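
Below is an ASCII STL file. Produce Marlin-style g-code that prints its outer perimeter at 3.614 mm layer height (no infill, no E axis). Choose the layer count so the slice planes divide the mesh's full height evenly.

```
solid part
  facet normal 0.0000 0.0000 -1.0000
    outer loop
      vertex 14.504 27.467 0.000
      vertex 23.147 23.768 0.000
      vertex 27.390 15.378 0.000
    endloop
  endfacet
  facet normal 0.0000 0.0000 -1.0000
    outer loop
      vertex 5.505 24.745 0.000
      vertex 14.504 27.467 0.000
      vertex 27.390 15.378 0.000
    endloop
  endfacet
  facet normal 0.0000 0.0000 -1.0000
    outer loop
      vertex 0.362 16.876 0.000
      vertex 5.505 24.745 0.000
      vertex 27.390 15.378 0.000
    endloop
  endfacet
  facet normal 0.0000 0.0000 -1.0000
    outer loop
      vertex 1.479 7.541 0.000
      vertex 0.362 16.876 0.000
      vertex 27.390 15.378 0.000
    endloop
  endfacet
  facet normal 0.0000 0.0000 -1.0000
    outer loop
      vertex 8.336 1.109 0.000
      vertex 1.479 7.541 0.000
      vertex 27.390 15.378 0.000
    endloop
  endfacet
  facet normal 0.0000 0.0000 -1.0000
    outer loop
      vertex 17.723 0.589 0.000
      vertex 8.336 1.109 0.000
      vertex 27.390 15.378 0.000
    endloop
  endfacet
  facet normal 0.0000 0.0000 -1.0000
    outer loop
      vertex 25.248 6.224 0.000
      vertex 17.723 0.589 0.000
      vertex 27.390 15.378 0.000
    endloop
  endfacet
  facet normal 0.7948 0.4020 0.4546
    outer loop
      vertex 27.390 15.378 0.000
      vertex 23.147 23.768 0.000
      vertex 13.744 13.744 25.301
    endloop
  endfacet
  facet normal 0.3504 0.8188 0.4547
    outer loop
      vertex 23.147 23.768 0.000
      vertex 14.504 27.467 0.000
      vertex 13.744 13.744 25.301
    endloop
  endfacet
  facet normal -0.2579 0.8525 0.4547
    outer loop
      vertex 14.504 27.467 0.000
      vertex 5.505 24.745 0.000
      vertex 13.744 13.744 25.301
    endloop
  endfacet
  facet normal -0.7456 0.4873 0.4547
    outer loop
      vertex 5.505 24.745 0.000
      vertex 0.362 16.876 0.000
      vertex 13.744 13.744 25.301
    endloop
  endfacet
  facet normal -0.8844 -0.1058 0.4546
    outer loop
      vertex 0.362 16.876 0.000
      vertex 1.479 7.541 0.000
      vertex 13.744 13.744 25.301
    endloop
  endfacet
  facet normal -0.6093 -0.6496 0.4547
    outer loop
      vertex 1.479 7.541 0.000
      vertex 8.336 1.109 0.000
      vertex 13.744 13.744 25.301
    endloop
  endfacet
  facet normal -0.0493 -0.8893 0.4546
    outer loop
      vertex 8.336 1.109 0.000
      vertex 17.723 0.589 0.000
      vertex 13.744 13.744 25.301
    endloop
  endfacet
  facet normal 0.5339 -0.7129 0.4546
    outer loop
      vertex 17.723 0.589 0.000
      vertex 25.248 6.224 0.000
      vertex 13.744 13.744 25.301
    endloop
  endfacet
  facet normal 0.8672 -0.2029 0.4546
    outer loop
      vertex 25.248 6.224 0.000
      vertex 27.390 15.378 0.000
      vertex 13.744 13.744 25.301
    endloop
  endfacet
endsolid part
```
; perimeter-only toolpath
G21 ; units = mm
G90 ; absolute positioning
G28 ; home
; layer 1
G0 Z3.614
G0 X25.441 Y15.145
G1 X21.804 Y22.336
G1 X14.395 Y25.507
G1 X6.682 Y23.173
G1 X2.274 Y16.429
G1 X3.231 Y8.427
G1 X9.109 Y2.914
G1 X17.155 Y2.468
G1 X23.605 Y7.298
G1 X25.441 Y15.145
; layer 2
G0 Z7.229
G0 X23.491 Y14.911
G1 X20.460 Y20.904
G1 X14.287 Y23.546
G1 X7.859 Y21.602
G1 X4.185 Y15.981
G1 X4.983 Y9.313
G1 X9.881 Y4.719
G1 X16.586 Y4.348
G1 X21.961 Y8.373
G1 X23.491 Y14.911
; layer 3
G0 Z10.843
G0 X21.542 Y14.678
G1 X19.117 Y19.472
G1 X14.178 Y21.586
G1 X9.036 Y20.030
G1 X6.097 Y15.534
G1 X6.735 Y10.199
G1 X10.654 Y6.524
G1 X16.018 Y6.227
G1 X20.318 Y9.447
G1 X21.542 Y14.678
; layer 4
G0 Z14.458
G0 X19.592 Y14.444
G1 X17.774 Y18.040
G1 X14.070 Y19.625
G1 X10.213 Y18.459
G1 X8.009 Y15.086
G1 X8.488 Y11.086
G1 X11.426 Y8.329
G1 X15.449 Y8.106
G1 X18.674 Y10.521
G1 X19.592 Y14.444
; layer 5
G0 Z18.072
G0 X17.643 Y14.211
G1 X16.431 Y16.608
G1 X13.961 Y17.665
G1 X11.390 Y16.887
G1 X9.921 Y14.639
G1 X10.240 Y11.972
G1 X12.199 Y10.134
G1 X14.881 Y9.985
G1 X17.031 Y11.595
G1 X17.643 Y14.211
; layer 6
G0 Z21.687
G0 X15.693 Y13.977
G1 X15.087 Y15.176
G1 X13.853 Y15.704
G1 X12.567 Y15.316
G1 X11.832 Y14.191
G1 X11.992 Y12.858
G1 X12.971 Y11.939
G1 X14.312 Y11.865
G1 X15.387 Y12.670
G1 X15.693 Y13.977
M2 ; end

The solid is a regular 9-sided pyramid, base circumscribed radius ≈ 13.7 mm, apex at z ≈ 25.3 mm. Slicing at Δz = 3.614 mm — 7 equal slices spanning the solid's height, so layer i sits at z = i·h/7 — gives 6 non-empty perimeters. Each is a 9-segment closed polygon; G0 lifts to the layer z and rapids to the start vertex, then G1 traces the edges. The cross-section shrinks linearly with z (the slice at the apex is degenerate and omitted).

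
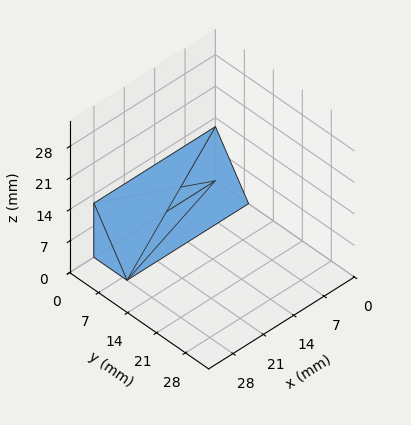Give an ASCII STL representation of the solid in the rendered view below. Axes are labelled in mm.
Reading the render: the shape is a wedge (ramp): 28 × 8 mm base, rising to 12 mm along the y=0 edge and sloping linearly to z=0 at y=8 (dimensions read to the nearest mm from the axis ticks). For the STL, each face is triangulated and given an outward normal.

solid part
  facet normal 0.0000 0.0000 -1.0000
    outer loop
      vertex 28.00 8.00 0.00
      vertex 28.00 0.00 0.00
      vertex 0.00 0.00 0.00
    endloop
  endfacet
  facet normal 0.0000 0.0000 -1.0000
    outer loop
      vertex 0.00 8.00 0.00
      vertex 28.00 8.00 0.00
      vertex 0.00 0.00 0.00
    endloop
  endfacet
  facet normal 0.0000 -1.0000 0.0000
    outer loop
      vertex 0.00 0.00 0.00
      vertex 28.00 0.00 0.00
      vertex 28.00 0.00 12.00
    endloop
  endfacet
  facet normal 0.0000 -1.0000 0.0000
    outer loop
      vertex 0.00 0.00 0.00
      vertex 28.00 0.00 12.00
      vertex 0.00 0.00 12.00
    endloop
  endfacet
  facet normal 0.0000 0.8321 0.5547
    outer loop
      vertex 0.00 0.00 12.00
      vertex 28.00 0.00 12.00
      vertex 28.00 8.00 0.00
    endloop
  endfacet
  facet normal 0.0000 0.8321 0.5547
    outer loop
      vertex 0.00 0.00 12.00
      vertex 28.00 8.00 0.00
      vertex 0.00 8.00 0.00
    endloop
  endfacet
  facet normal -1.0000 0.0000 0.0000
    outer loop
      vertex 0.00 0.00 12.00
      vertex 0.00 8.00 0.00
      vertex 0.00 0.00 0.00
    endloop
  endfacet
  facet normal 1.0000 0.0000 0.0000
    outer loop
      vertex 28.00 0.00 0.00
      vertex 28.00 8.00 0.00
      vertex 28.00 0.00 12.00
    endloop
  endfacet
endsolid part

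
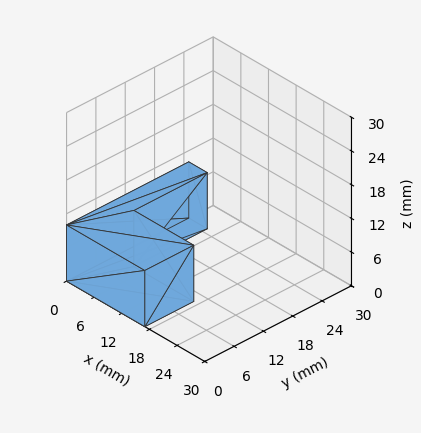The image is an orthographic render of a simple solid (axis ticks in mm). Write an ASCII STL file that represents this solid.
Reading the render: the shape is an L-shaped prism: outer 17 × 25 mm, arm thicknesses ≈ 10 mm (horizontal) and 4 mm (vertical), extruded 10 mm in z (dimensions read to the nearest mm from the axis ticks). For the STL, each face is triangulated and given an outward normal.

solid part
  facet normal 0.0000 0.0000 -1.0000
    outer loop
      vertex 17.00 10.00 0.00
      vertex 17.00 0.00 0.00
      vertex 0.00 0.00 0.00
    endloop
  endfacet
  facet normal 0.0000 0.0000 -1.0000
    outer loop
      vertex 4.00 10.00 0.00
      vertex 17.00 10.00 0.00
      vertex 0.00 0.00 0.00
    endloop
  endfacet
  facet normal 0.0000 0.0000 -1.0000
    outer loop
      vertex 4.00 25.00 0.00
      vertex 4.00 10.00 0.00
      vertex 0.00 0.00 0.00
    endloop
  endfacet
  facet normal 0.0000 0.0000 -1.0000
    outer loop
      vertex 0.00 25.00 0.00
      vertex 4.00 25.00 0.00
      vertex 0.00 0.00 0.00
    endloop
  endfacet
  facet normal 0.0000 0.0000 1.0000
    outer loop
      vertex 0.00 0.00 10.00
      vertex 17.00 0.00 10.00
      vertex 17.00 10.00 10.00
    endloop
  endfacet
  facet normal 0.0000 0.0000 1.0000
    outer loop
      vertex 0.00 0.00 10.00
      vertex 17.00 10.00 10.00
      vertex 4.00 10.00 10.00
    endloop
  endfacet
  facet normal 0.0000 0.0000 1.0000
    outer loop
      vertex 0.00 0.00 10.00
      vertex 4.00 10.00 10.00
      vertex 4.00 25.00 10.00
    endloop
  endfacet
  facet normal 0.0000 0.0000 1.0000
    outer loop
      vertex 0.00 0.00 10.00
      vertex 4.00 25.00 10.00
      vertex 0.00 25.00 10.00
    endloop
  endfacet
  facet normal 0.0000 -1.0000 0.0000
    outer loop
      vertex 0.00 0.00 0.00
      vertex 17.00 0.00 0.00
      vertex 17.00 0.00 10.00
    endloop
  endfacet
  facet normal 0.0000 -1.0000 0.0000
    outer loop
      vertex 0.00 0.00 0.00
      vertex 17.00 0.00 10.00
      vertex 0.00 0.00 10.00
    endloop
  endfacet
  facet normal 1.0000 0.0000 0.0000
    outer loop
      vertex 17.00 0.00 0.00
      vertex 17.00 10.00 0.00
      vertex 17.00 10.00 10.00
    endloop
  endfacet
  facet normal 1.0000 0.0000 0.0000
    outer loop
      vertex 17.00 0.00 0.00
      vertex 17.00 10.00 10.00
      vertex 17.00 0.00 10.00
    endloop
  endfacet
  facet normal 0.0000 1.0000 0.0000
    outer loop
      vertex 17.00 10.00 0.00
      vertex 4.00 10.00 0.00
      vertex 4.00 10.00 10.00
    endloop
  endfacet
  facet normal 0.0000 1.0000 0.0000
    outer loop
      vertex 17.00 10.00 0.00
      vertex 4.00 10.00 10.00
      vertex 17.00 10.00 10.00
    endloop
  endfacet
  facet normal 1.0000 0.0000 0.0000
    outer loop
      vertex 4.00 10.00 0.00
      vertex 4.00 25.00 0.00
      vertex 4.00 25.00 10.00
    endloop
  endfacet
  facet normal 1.0000 0.0000 0.0000
    outer loop
      vertex 4.00 10.00 0.00
      vertex 4.00 25.00 10.00
      vertex 4.00 10.00 10.00
    endloop
  endfacet
  facet normal 0.0000 1.0000 0.0000
    outer loop
      vertex 4.00 25.00 0.00
      vertex 0.00 25.00 0.00
      vertex 0.00 25.00 10.00
    endloop
  endfacet
  facet normal 0.0000 1.0000 0.0000
    outer loop
      vertex 4.00 25.00 0.00
      vertex 0.00 25.00 10.00
      vertex 4.00 25.00 10.00
    endloop
  endfacet
  facet normal -1.0000 0.0000 0.0000
    outer loop
      vertex 0.00 25.00 0.00
      vertex 0.00 0.00 0.00
      vertex 0.00 0.00 10.00
    endloop
  endfacet
  facet normal -1.0000 0.0000 0.0000
    outer loop
      vertex 0.00 25.00 0.00
      vertex 0.00 0.00 10.00
      vertex 0.00 25.00 10.00
    endloop
  endfacet
endsolid part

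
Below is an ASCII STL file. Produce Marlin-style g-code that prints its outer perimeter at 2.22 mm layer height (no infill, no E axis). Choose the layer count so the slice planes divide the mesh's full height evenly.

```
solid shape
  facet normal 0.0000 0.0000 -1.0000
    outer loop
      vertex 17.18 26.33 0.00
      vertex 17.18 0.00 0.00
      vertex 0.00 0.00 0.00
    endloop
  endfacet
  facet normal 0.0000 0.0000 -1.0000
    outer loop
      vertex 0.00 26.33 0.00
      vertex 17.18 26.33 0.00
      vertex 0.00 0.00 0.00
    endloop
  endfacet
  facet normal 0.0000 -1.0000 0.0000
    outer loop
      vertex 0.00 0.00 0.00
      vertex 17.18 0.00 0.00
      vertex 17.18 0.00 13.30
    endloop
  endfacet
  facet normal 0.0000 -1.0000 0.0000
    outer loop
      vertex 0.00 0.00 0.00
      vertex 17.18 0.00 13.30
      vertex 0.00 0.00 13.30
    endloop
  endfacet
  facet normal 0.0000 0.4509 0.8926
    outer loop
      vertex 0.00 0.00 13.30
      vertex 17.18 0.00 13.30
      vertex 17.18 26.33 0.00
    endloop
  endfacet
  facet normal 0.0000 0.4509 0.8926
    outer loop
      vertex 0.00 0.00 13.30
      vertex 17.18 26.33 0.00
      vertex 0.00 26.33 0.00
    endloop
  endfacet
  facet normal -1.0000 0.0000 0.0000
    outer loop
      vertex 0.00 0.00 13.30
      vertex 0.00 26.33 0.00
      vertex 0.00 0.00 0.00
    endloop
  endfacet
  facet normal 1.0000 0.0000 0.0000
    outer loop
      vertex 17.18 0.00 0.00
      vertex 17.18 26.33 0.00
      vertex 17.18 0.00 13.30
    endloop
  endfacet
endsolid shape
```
; perimeter-only toolpath
G21 ; units = mm
G90 ; absolute positioning
G28 ; home
; layer 1
G0 Z2.22
G0 X0.00 Y0.00
G1 X17.18 Y0.00
G1 X17.18 Y21.94
G1 X0.00 Y21.94
G1 X0.00 Y0.00
; layer 2
G0 Z4.43
G0 X0.00 Y0.00
G1 X17.18 Y0.00
G1 X17.18 Y17.55
G1 X0.00 Y17.55
G1 X0.00 Y0.00
; layer 3
G0 Z6.65
G0 X0.00 Y0.00
G1 X17.18 Y0.00
G1 X17.18 Y13.16
G1 X0.00 Y13.16
G1 X0.00 Y0.00
; layer 4
G0 Z8.87
G0 X0.00 Y0.00
G1 X17.18 Y0.00
G1 X17.18 Y8.78
G1 X0.00 Y8.78
G1 X0.00 Y0.00
; layer 5
G0 Z11.08
G0 X0.00 Y0.00
G1 X17.18 Y0.00
G1 X17.18 Y4.39
G1 X0.00 Y4.39
G1 X0.00 Y0.00
M2 ; end

The solid is a wedge (ramp): 17.2 × 26.3 mm base, rising to 13.3 mm along the y=0 edge and sloping linearly to z=0 at y=26.3. Slicing at Δz = 2.22 mm — 6 equal slices spanning the solid's height, so layer i sits at z = i·h/6 — gives 5 non-empty perimeters. Each is a 4-segment closed polygon; G0 lifts to the layer z and rapids to the start vertex, then G1 traces the edges. The cross-section shrinks linearly with z (the slice at the apex is degenerate and omitted).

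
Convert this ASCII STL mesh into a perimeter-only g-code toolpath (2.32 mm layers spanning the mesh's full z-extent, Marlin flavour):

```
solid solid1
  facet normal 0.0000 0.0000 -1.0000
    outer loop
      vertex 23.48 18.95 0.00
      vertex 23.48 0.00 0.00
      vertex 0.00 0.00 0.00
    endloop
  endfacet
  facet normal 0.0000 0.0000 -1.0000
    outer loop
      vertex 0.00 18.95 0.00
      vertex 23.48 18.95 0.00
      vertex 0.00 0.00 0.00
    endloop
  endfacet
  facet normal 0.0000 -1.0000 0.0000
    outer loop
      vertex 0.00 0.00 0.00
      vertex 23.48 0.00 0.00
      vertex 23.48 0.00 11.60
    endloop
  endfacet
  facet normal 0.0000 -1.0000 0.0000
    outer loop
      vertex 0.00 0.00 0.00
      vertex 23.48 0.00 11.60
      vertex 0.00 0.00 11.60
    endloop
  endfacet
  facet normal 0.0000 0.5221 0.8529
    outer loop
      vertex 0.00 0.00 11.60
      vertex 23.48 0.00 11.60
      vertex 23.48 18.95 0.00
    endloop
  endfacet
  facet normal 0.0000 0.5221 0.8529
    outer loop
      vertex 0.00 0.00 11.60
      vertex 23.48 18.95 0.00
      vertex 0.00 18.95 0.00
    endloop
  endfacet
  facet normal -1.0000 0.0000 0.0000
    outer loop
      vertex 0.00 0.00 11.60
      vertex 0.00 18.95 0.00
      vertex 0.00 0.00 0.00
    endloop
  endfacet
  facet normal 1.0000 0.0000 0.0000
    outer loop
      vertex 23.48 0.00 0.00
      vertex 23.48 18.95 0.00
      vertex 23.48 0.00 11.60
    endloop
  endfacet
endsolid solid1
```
; perimeter-only toolpath
G21 ; units = mm
G90 ; absolute positioning
G28 ; home
; layer 1
G0 Z2.32
G0 X0.00 Y0.00
G1 X23.48 Y0.00
G1 X23.48 Y15.16
G1 X0.00 Y15.16
G1 X0.00 Y0.00
; layer 2
G0 Z4.64
G0 X0.00 Y0.00
G1 X23.48 Y0.00
G1 X23.48 Y11.37
G1 X0.00 Y11.37
G1 X0.00 Y0.00
; layer 3
G0 Z6.96
G0 X0.00 Y0.00
G1 X23.48 Y0.00
G1 X23.48 Y7.58
G1 X0.00 Y7.58
G1 X0.00 Y0.00
; layer 4
G0 Z9.28
G0 X0.00 Y0.00
G1 X23.48 Y0.00
G1 X23.48 Y3.79
G1 X0.00 Y3.79
G1 X0.00 Y0.00
M2 ; end

The solid is a wedge (ramp): 23.5 × 18.9 mm base, rising to 11.6 mm along the y=0 edge and sloping linearly to z=0 at y=18.9. Slicing at Δz = 2.32 mm — 5 equal slices spanning the solid's height, so layer i sits at z = i·h/5 — gives 4 non-empty perimeters. Each is a 4-segment closed polygon; G0 lifts to the layer z and rapids to the start vertex, then G1 traces the edges. The cross-section shrinks linearly with z (the slice at the apex is degenerate and omitted).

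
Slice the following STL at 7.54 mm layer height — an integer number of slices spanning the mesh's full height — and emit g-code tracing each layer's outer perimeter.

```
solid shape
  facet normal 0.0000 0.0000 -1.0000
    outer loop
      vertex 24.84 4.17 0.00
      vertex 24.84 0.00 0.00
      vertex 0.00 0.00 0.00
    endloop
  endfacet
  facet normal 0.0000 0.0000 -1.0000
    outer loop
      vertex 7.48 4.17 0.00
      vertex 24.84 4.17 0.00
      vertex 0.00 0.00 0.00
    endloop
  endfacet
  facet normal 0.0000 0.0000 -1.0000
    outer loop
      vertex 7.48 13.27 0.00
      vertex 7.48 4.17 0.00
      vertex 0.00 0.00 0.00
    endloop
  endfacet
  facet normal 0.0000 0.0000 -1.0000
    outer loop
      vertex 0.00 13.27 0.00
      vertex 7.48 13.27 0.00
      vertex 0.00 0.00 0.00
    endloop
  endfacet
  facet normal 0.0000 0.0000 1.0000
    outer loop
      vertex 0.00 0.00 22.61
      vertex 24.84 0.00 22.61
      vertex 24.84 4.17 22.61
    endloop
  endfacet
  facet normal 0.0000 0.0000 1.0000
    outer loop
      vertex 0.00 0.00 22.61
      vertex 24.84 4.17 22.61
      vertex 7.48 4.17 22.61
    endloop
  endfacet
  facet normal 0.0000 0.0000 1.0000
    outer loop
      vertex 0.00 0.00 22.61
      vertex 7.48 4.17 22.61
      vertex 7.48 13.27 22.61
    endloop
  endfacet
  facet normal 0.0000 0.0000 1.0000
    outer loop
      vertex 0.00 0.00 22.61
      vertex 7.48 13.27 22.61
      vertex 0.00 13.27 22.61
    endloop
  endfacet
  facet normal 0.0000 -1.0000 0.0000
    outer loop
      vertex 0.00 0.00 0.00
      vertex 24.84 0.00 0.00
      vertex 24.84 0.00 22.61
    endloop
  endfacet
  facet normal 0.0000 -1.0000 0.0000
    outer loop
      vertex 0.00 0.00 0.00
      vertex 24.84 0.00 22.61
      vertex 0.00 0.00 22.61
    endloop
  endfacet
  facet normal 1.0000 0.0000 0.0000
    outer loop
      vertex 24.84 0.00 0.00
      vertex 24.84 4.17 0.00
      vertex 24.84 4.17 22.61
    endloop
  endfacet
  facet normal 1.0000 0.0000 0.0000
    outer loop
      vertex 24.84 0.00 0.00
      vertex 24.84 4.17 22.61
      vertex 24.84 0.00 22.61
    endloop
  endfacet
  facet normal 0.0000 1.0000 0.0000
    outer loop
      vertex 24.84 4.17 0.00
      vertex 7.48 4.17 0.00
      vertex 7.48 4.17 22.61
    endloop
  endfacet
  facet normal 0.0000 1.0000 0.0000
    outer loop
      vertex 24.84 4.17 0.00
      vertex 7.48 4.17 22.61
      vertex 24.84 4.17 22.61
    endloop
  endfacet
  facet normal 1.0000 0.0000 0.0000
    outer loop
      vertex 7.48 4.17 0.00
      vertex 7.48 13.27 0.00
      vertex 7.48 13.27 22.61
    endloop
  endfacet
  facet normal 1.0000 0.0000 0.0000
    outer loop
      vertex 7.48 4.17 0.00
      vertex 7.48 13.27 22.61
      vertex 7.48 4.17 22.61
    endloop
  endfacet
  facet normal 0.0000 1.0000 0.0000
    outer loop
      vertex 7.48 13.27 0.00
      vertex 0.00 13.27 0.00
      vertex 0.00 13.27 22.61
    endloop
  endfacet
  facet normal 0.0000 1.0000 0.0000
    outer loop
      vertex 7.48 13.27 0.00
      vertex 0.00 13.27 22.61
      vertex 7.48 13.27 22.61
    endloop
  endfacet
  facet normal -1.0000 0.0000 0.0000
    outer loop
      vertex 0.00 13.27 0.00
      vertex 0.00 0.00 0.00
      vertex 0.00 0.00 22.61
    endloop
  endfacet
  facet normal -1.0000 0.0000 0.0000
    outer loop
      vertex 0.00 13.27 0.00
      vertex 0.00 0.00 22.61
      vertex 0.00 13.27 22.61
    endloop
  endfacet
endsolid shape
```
; perimeter-only toolpath
G21 ; units = mm
G90 ; absolute positioning
G28 ; home
; layer 1
G0 Z7.54
G0 X0.00 Y0.00
G1 X24.84 Y0.00
G1 X24.84 Y4.17
G1 X7.48 Y4.17
G1 X7.48 Y13.27
G1 X0.00 Y13.27
G1 X0.00 Y0.00
; layer 2
G0 Z15.07
G0 X0.00 Y0.00
G1 X24.84 Y0.00
G1 X24.84 Y4.17
G1 X7.48 Y4.17
G1 X7.48 Y13.27
G1 X0.00 Y13.27
G1 X0.00 Y0.00
; layer 3
G0 Z22.61
G0 X0.00 Y0.00
G1 X24.84 Y0.00
G1 X24.84 Y4.17
G1 X7.48 Y4.17
G1 X7.48 Y13.27
G1 X0.00 Y13.27
G1 X0.00 Y0.00
M2 ; end

The solid is an L-shaped prism: outer 24.8 × 13.3 mm, arm thicknesses ≈ 4.17 mm (horizontal) and 7.48 mm (vertical), extruded 22.6 mm in z. Slicing at Δz = 7.54 mm — 3 equal slices spanning the solid's height, so layer i sits at z = i·h/3 — gives 3 non-empty perimeters. Each is a 6-segment closed polygon; G0 lifts to the layer z and rapids to the start vertex, then G1 traces the edges.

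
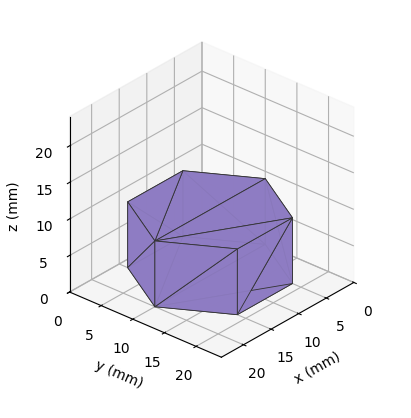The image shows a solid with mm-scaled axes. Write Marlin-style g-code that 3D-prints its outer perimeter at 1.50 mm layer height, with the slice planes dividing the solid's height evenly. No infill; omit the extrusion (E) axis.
Reading the render: the shape is a regular 6-sided prism (a cylinder approximated with 6 flat sides), circumscribed radius ≈ 10 mm, height ≈ 9 mm (dimensions read to the nearest mm from the axis ticks). For the g-code, the solid's height is divided into equal slices at the stated Δz and each level perimeter traced with G1 moves after a G0 lift.

; perimeter-only toolpath
G21 ; units = mm
G90 ; absolute positioning
G28 ; home
; layer 1
G0 Z1.50
G0 X20.00 Y10.00
G1 X15.00 Y18.66
G1 X5.00 Y18.66
G1 X0.00 Y10.00
G1 X5.00 Y1.34
G1 X15.00 Y1.34
G1 X20.00 Y10.00
; layer 2
G0 Z3.00
G0 X20.00 Y10.00
G1 X15.00 Y18.66
G1 X5.00 Y18.66
G1 X0.00 Y10.00
G1 X5.00 Y1.34
G1 X15.00 Y1.34
G1 X20.00 Y10.00
; layer 3
G0 Z4.50
G0 X20.00 Y10.00
G1 X15.00 Y18.66
G1 X5.00 Y18.66
G1 X0.00 Y10.00
G1 X5.00 Y1.34
G1 X15.00 Y1.34
G1 X20.00 Y10.00
; layer 4
G0 Z6.00
G0 X20.00 Y10.00
G1 X15.00 Y18.66
G1 X5.00 Y18.66
G1 X0.00 Y10.00
G1 X5.00 Y1.34
G1 X15.00 Y1.34
G1 X20.00 Y10.00
; layer 5
G0 Z7.50
G0 X20.00 Y10.00
G1 X15.00 Y18.66
G1 X5.00 Y18.66
G1 X0.00 Y10.00
G1 X5.00 Y1.34
G1 X15.00 Y1.34
G1 X20.00 Y10.00
; layer 6
G0 Z9.00
G0 X20.00 Y10.00
G1 X15.00 Y18.66
G1 X5.00 Y18.66
G1 X0.00 Y10.00
G1 X5.00 Y1.34
G1 X15.00 Y1.34
G1 X20.00 Y10.00
M2 ; end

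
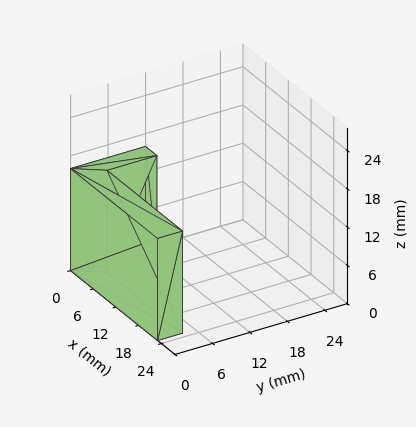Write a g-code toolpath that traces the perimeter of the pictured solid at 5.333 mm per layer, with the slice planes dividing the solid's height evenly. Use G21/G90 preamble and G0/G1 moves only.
Reading the render: the shape is an L-shaped prism: outer 23 × 12 mm, arm thicknesses ≈ 4 mm (horizontal) and 3 mm (vertical), extruded 16 mm in z (dimensions read to the nearest mm from the axis ticks). For the g-code, the solid's height is divided into equal slices at the stated Δz and each level perimeter traced with G1 moves after a G0 lift.

; perimeter-only toolpath
G21 ; units = mm
G90 ; absolute positioning
G28 ; home
; layer 1
G0 Z5.333
G0 X0.000 Y0.000
G1 X23.000 Y0.000
G1 X23.000 Y4.000
G1 X3.000 Y4.000
G1 X3.000 Y12.000
G1 X0.000 Y12.000
G1 X0.000 Y0.000
; layer 2
G0 Z10.667
G0 X0.000 Y0.000
G1 X23.000 Y0.000
G1 X23.000 Y4.000
G1 X3.000 Y4.000
G1 X3.000 Y12.000
G1 X0.000 Y12.000
G1 X0.000 Y0.000
; layer 3
G0 Z16.000
G0 X0.000 Y0.000
G1 X23.000 Y0.000
G1 X23.000 Y4.000
G1 X3.000 Y4.000
G1 X3.000 Y12.000
G1 X0.000 Y12.000
G1 X0.000 Y0.000
M2 ; end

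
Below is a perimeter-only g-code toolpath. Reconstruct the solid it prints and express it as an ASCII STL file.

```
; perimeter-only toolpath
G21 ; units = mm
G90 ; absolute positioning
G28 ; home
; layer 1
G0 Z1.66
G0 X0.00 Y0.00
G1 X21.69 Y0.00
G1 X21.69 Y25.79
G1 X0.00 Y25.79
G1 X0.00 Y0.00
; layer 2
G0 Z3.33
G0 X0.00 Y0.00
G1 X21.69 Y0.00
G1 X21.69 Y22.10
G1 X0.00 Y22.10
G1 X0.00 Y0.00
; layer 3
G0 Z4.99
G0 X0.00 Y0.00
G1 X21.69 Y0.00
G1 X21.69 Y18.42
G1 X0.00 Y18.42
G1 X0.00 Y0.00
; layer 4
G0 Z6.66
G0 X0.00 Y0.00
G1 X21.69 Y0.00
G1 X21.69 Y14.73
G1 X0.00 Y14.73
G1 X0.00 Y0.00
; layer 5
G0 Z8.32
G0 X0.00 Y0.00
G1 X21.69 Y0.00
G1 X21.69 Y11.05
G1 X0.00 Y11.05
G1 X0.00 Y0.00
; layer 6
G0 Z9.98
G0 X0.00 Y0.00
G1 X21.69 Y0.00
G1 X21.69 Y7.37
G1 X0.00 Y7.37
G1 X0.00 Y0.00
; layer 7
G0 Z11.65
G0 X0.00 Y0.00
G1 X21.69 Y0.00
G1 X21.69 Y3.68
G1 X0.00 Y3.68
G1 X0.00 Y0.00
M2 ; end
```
solid part
  facet normal 0.0000 0.0000 -1.0000
    outer loop
      vertex 21.69 29.47 0.00
      vertex 21.69 0.00 0.00
      vertex 0.00 0.00 0.00
    endloop
  endfacet
  facet normal 0.0000 0.0000 -1.0000
    outer loop
      vertex 0.00 29.47 0.00
      vertex 21.69 29.47 0.00
      vertex 0.00 0.00 0.00
    endloop
  endfacet
  facet normal 0.0000 -1.0000 0.0000
    outer loop
      vertex 0.00 0.00 0.00
      vertex 21.69 0.00 0.00
      vertex 21.69 0.00 13.31
    endloop
  endfacet
  facet normal 0.0000 -1.0000 0.0000
    outer loop
      vertex 0.00 0.00 0.00
      vertex 21.69 0.00 13.31
      vertex 0.00 0.00 13.31
    endloop
  endfacet
  facet normal 0.0000 0.4116 0.9114
    outer loop
      vertex 0.00 0.00 13.31
      vertex 21.69 0.00 13.31
      vertex 21.69 29.47 0.00
    endloop
  endfacet
  facet normal 0.0000 0.4116 0.9114
    outer loop
      vertex 0.00 0.00 13.31
      vertex 21.69 29.47 0.00
      vertex 0.00 29.47 0.00
    endloop
  endfacet
  facet normal -1.0000 0.0000 0.0000
    outer loop
      vertex 0.00 0.00 13.31
      vertex 0.00 29.47 0.00
      vertex 0.00 0.00 0.00
    endloop
  endfacet
  facet normal 1.0000 0.0000 0.0000
    outer loop
      vertex 21.69 0.00 0.00
      vertex 21.69 29.47 0.00
      vertex 21.69 0.00 13.31
    endloop
  endfacet
endsolid part

The G0 Z moves step by Δz≈1.66 mm. The G1 loops shrink linearly with z, so the solid tapers from its base footprint up to z≈13.3. Closing with a flat bottom cap and the tapered top and triangulating gives 8 facets — a wedge (ramp): 21.7 × 29.5 mm base, rising to 13.3 mm along the y=0 edge and sloping linearly to z=0 at y=29.5.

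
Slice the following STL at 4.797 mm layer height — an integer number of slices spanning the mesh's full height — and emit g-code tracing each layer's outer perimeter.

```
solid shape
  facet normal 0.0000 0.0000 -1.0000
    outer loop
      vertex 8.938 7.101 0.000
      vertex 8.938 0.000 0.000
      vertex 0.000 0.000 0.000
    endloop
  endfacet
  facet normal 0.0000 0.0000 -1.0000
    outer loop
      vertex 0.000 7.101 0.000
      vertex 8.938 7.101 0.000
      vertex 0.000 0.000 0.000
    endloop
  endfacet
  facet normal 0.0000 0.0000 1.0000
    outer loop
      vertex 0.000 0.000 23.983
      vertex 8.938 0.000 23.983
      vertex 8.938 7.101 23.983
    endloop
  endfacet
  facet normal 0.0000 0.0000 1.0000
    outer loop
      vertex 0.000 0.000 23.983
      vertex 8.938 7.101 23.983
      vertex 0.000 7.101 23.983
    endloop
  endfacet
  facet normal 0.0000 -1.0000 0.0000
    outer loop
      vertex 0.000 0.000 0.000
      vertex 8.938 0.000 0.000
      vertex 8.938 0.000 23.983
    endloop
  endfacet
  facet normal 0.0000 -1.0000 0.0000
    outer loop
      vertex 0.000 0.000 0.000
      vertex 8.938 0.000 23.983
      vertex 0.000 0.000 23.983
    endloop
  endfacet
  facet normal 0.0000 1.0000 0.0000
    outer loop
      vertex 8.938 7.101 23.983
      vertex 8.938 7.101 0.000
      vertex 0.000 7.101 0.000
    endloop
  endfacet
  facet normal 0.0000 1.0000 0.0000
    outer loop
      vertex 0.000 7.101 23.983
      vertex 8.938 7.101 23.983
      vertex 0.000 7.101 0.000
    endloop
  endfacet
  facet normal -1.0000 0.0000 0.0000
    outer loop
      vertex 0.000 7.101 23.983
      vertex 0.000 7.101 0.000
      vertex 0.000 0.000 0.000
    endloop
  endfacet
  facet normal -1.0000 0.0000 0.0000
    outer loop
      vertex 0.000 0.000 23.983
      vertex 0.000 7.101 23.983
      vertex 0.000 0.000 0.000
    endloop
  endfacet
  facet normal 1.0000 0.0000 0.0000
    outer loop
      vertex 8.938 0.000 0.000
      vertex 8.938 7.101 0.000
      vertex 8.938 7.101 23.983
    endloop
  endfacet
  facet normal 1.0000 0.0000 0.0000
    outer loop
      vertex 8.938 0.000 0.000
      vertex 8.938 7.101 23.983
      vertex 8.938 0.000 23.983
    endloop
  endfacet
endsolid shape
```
; perimeter-only toolpath
G21 ; units = mm
G90 ; absolute positioning
G28 ; home
; layer 1
G0 Z4.797
G0 X0.000 Y0.000
G1 X8.938 Y0.000
G1 X8.938 Y7.101
G1 X0.000 Y7.101
G1 X0.000 Y0.000
; layer 2
G0 Z9.593
G0 X0.000 Y0.000
G1 X8.938 Y0.000
G1 X8.938 Y7.101
G1 X0.000 Y7.101
G1 X0.000 Y0.000
; layer 3
G0 Z14.390
G0 X0.000 Y0.000
G1 X8.938 Y0.000
G1 X8.938 Y7.101
G1 X0.000 Y7.101
G1 X0.000 Y0.000
; layer 4
G0 Z19.186
G0 X0.000 Y0.000
G1 X8.938 Y0.000
G1 X8.938 Y7.101
G1 X0.000 Y7.101
G1 X0.000 Y0.000
; layer 5
G0 Z23.983
G0 X0.000 Y0.000
G1 X8.938 Y0.000
G1 X8.938 Y7.101
G1 X0.000 Y7.101
G1 X0.000 Y0.000
M2 ; end

The solid is a rectangular box, roughly 8.94 × 7.1 mm footprint and 24 mm tall. Slicing at Δz = 4.797 mm — 5 equal slices spanning the solid's height, so layer i sits at z = i·h/5 — gives 5 non-empty perimeters. Each is a 4-segment closed polygon; G0 lifts to the layer z and rapids to the start vertex, then G1 traces the edges.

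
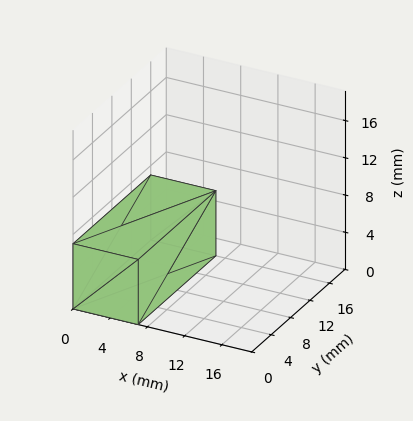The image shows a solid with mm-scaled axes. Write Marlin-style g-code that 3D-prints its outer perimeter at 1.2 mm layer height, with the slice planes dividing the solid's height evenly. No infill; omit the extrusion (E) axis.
Reading the render: the shape is a rectangular box, roughly 7 × 16 mm footprint and 7 mm tall (dimensions read to the nearest mm from the axis ticks). For the g-code, the solid's height is divided into equal slices at the stated Δz and each level perimeter traced with G1 moves after a G0 lift.

; perimeter-only toolpath
G21 ; units = mm
G90 ; absolute positioning
G28 ; home
; layer 1
G0 Z1.2
G0 X0.0 Y0.0
G1 X7.0 Y0.0
G1 X7.0 Y16.0
G1 X0.0 Y16.0
G1 X0.0 Y0.0
; layer 2
G0 Z2.3
G0 X0.0 Y0.0
G1 X7.0 Y0.0
G1 X7.0 Y16.0
G1 X0.0 Y16.0
G1 X0.0 Y0.0
; layer 3
G0 Z3.5
G0 X0.0 Y0.0
G1 X7.0 Y0.0
G1 X7.0 Y16.0
G1 X0.0 Y16.0
G1 X0.0 Y0.0
; layer 4
G0 Z4.7
G0 X0.0 Y0.0
G1 X7.0 Y0.0
G1 X7.0 Y16.0
G1 X0.0 Y16.0
G1 X0.0 Y0.0
; layer 5
G0 Z5.8
G0 X0.0 Y0.0
G1 X7.0 Y0.0
G1 X7.0 Y16.0
G1 X0.0 Y16.0
G1 X0.0 Y0.0
; layer 6
G0 Z7.0
G0 X0.0 Y0.0
G1 X7.0 Y0.0
G1 X7.0 Y16.0
G1 X0.0 Y16.0
G1 X0.0 Y0.0
M2 ; end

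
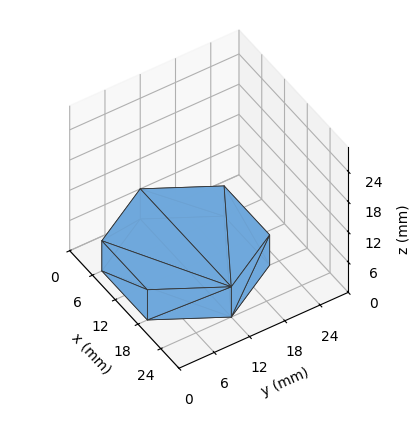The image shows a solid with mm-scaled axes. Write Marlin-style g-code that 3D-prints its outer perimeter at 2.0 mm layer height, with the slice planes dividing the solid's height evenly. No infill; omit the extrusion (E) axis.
Reading the render: the shape is a regular 6-sided prism (a cylinder approximated with 6 flat sides), circumscribed radius ≈ 12 mm, height ≈ 6 mm (dimensions read to the nearest mm from the axis ticks). For the g-code, the solid's height is divided into equal slices at the stated Δz and each level perimeter traced with G1 moves after a G0 lift.

; perimeter-only toolpath
G21 ; units = mm
G90 ; absolute positioning
G28 ; home
; layer 1
G0 Z2.0
G0 X24.0 Y12.0
G1 X18.0 Y22.4
G1 X6.0 Y22.4
G1 X0.0 Y12.0
G1 X6.0 Y1.6
G1 X18.0 Y1.6
G1 X24.0 Y12.0
; layer 2
G0 Z4.0
G0 X24.0 Y12.0
G1 X18.0 Y22.4
G1 X6.0 Y22.4
G1 X0.0 Y12.0
G1 X6.0 Y1.6
G1 X18.0 Y1.6
G1 X24.0 Y12.0
; layer 3
G0 Z6.0
G0 X24.0 Y12.0
G1 X18.0 Y22.4
G1 X6.0 Y22.4
G1 X0.0 Y12.0
G1 X6.0 Y1.6
G1 X18.0 Y1.6
G1 X24.0 Y12.0
M2 ; end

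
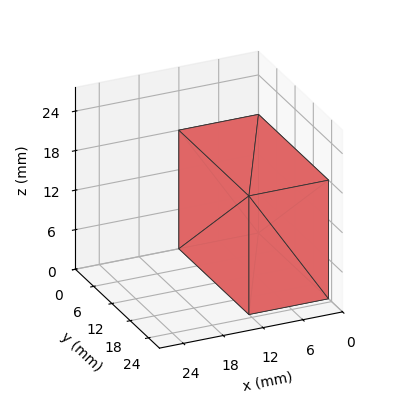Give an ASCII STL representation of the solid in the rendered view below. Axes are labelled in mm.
Reading the render: the shape is a rectangular box, roughly 12 × 23 mm footprint and 18 mm tall (dimensions read to the nearest mm from the axis ticks). For the STL, each face is triangulated and given an outward normal.

solid part
  facet normal 0.0000 0.0000 -1.0000
    outer loop
      vertex 12.000 23.000 0.000
      vertex 12.000 0.000 0.000
      vertex 0.000 0.000 0.000
    endloop
  endfacet
  facet normal 0.0000 0.0000 -1.0000
    outer loop
      vertex 0.000 23.000 0.000
      vertex 12.000 23.000 0.000
      vertex 0.000 0.000 0.000
    endloop
  endfacet
  facet normal 0.0000 0.0000 1.0000
    outer loop
      vertex 0.000 0.000 18.000
      vertex 12.000 0.000 18.000
      vertex 12.000 23.000 18.000
    endloop
  endfacet
  facet normal 0.0000 0.0000 1.0000
    outer loop
      vertex 0.000 0.000 18.000
      vertex 12.000 23.000 18.000
      vertex 0.000 23.000 18.000
    endloop
  endfacet
  facet normal 0.0000 -1.0000 0.0000
    outer loop
      vertex 0.000 0.000 0.000
      vertex 12.000 0.000 0.000
      vertex 12.000 0.000 18.000
    endloop
  endfacet
  facet normal 0.0000 -1.0000 0.0000
    outer loop
      vertex 0.000 0.000 0.000
      vertex 12.000 0.000 18.000
      vertex 0.000 0.000 18.000
    endloop
  endfacet
  facet normal 0.0000 1.0000 0.0000
    outer loop
      vertex 12.000 23.000 18.000
      vertex 12.000 23.000 0.000
      vertex 0.000 23.000 0.000
    endloop
  endfacet
  facet normal 0.0000 1.0000 0.0000
    outer loop
      vertex 0.000 23.000 18.000
      vertex 12.000 23.000 18.000
      vertex 0.000 23.000 0.000
    endloop
  endfacet
  facet normal -1.0000 0.0000 0.0000
    outer loop
      vertex 0.000 23.000 18.000
      vertex 0.000 23.000 0.000
      vertex 0.000 0.000 0.000
    endloop
  endfacet
  facet normal -1.0000 0.0000 0.0000
    outer loop
      vertex 0.000 0.000 18.000
      vertex 0.000 23.000 18.000
      vertex 0.000 0.000 0.000
    endloop
  endfacet
  facet normal 1.0000 0.0000 0.0000
    outer loop
      vertex 12.000 0.000 0.000
      vertex 12.000 23.000 0.000
      vertex 12.000 23.000 18.000
    endloop
  endfacet
  facet normal 1.0000 0.0000 0.0000
    outer loop
      vertex 12.000 0.000 0.000
      vertex 12.000 23.000 18.000
      vertex 12.000 0.000 18.000
    endloop
  endfacet
endsolid part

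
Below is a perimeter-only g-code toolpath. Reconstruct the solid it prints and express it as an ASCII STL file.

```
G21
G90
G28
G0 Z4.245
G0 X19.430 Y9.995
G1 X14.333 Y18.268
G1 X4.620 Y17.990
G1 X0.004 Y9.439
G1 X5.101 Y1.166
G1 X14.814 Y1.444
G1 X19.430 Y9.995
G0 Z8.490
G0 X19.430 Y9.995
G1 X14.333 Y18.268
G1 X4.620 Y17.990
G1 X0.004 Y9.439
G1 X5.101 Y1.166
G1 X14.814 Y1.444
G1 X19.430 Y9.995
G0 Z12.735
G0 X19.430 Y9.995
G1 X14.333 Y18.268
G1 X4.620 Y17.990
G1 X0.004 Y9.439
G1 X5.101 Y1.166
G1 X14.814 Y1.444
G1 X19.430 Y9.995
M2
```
solid part
  facet normal 0.0000 0.0000 -1.0000
    outer loop
      vertex 4.620 17.990 0.000
      vertex 14.333 18.268 0.000
      vertex 19.430 9.995 0.000
    endloop
  endfacet
  facet normal 0.0000 0.0000 -1.0000
    outer loop
      vertex 0.004 9.439 0.000
      vertex 4.620 17.990 0.000
      vertex 19.430 9.995 0.000
    endloop
  endfacet
  facet normal 0.0000 0.0000 -1.0000
    outer loop
      vertex 5.101 1.166 0.000
      vertex 0.004 9.439 0.000
      vertex 19.430 9.995 0.000
    endloop
  endfacet
  facet normal 0.0000 0.0000 -1.0000
    outer loop
      vertex 14.814 1.444 0.000
      vertex 5.101 1.166 0.000
      vertex 19.430 9.995 0.000
    endloop
  endfacet
  facet normal 0.0000 0.0000 1.0000
    outer loop
      vertex 19.430 9.995 12.735
      vertex 14.333 18.268 12.735
      vertex 4.620 17.990 12.735
    endloop
  endfacet
  facet normal 0.0000 0.0000 1.0000
    outer loop
      vertex 19.430 9.995 12.735
      vertex 4.620 17.990 12.735
      vertex 0.004 9.439 12.735
    endloop
  endfacet
  facet normal 0.0000 0.0000 1.0000
    outer loop
      vertex 19.430 9.995 12.735
      vertex 0.004 9.439 12.735
      vertex 5.101 1.166 12.735
    endloop
  endfacet
  facet normal 0.0000 0.0000 1.0000
    outer loop
      vertex 19.430 9.995 12.735
      vertex 5.101 1.166 12.735
      vertex 14.814 1.444 12.735
    endloop
  endfacet
  facet normal 0.8514 0.5245 0.0000
    outer loop
      vertex 19.430 9.995 0.000
      vertex 14.333 18.268 0.000
      vertex 14.333 18.268 12.735
    endloop
  endfacet
  facet normal 0.8514 0.5245 0.0000
    outer loop
      vertex 19.430 9.995 0.000
      vertex 14.333 18.268 12.735
      vertex 19.430 9.995 12.735
    endloop
  endfacet
  facet normal -0.0286 0.9996 0.0000
    outer loop
      vertex 14.333 18.268 0.000
      vertex 4.620 17.990 0.000
      vertex 4.620 17.990 12.735
    endloop
  endfacet
  facet normal -0.0286 0.9996 0.0000
    outer loop
      vertex 14.333 18.268 0.000
      vertex 4.620 17.990 12.735
      vertex 14.333 18.268 12.735
    endloop
  endfacet
  facet normal -0.8800 0.4750 0.0000
    outer loop
      vertex 4.620 17.990 0.000
      vertex 0.004 9.439 0.000
      vertex 0.004 9.439 12.735
    endloop
  endfacet
  facet normal -0.8800 0.4750 0.0000
    outer loop
      vertex 4.620 17.990 0.000
      vertex 0.004 9.439 12.735
      vertex 4.620 17.990 12.735
    endloop
  endfacet
  facet normal -0.8514 -0.5245 0.0000
    outer loop
      vertex 0.004 9.439 0.000
      vertex 5.101 1.166 0.000
      vertex 5.101 1.166 12.735
    endloop
  endfacet
  facet normal -0.8514 -0.5245 0.0000
    outer loop
      vertex 0.004 9.439 0.000
      vertex 5.101 1.166 12.735
      vertex 0.004 9.439 12.735
    endloop
  endfacet
  facet normal 0.0286 -0.9996 0.0000
    outer loop
      vertex 5.101 1.166 0.000
      vertex 14.814 1.444 0.000
      vertex 14.814 1.444 12.735
    endloop
  endfacet
  facet normal 0.0286 -0.9996 0.0000
    outer loop
      vertex 5.101 1.166 0.000
      vertex 14.814 1.444 12.735
      vertex 5.101 1.166 12.735
    endloop
  endfacet
  facet normal 0.8800 -0.4750 0.0000
    outer loop
      vertex 14.814 1.444 0.000
      vertex 19.430 9.995 0.000
      vertex 19.430 9.995 12.735
    endloop
  endfacet
  facet normal 0.8800 -0.4750 0.0000
    outer loop
      vertex 14.814 1.444 0.000
      vertex 19.430 9.995 12.735
      vertex 14.814 1.444 12.735
    endloop
  endfacet
endsolid part

The G0 Z moves step by Δz≈4.245 mm. Every layer's G1 loop is the same polygon, so the solid is a straight extrusion of it from z=0 to z≈12.7. Closing with flat bottom and top caps and triangulating gives 20 facets — a regular 6-sided prism (a cylinder approximated with 6 flat sides), circumscribed radius ≈ 9.72 mm, height ≈ 12.7 mm.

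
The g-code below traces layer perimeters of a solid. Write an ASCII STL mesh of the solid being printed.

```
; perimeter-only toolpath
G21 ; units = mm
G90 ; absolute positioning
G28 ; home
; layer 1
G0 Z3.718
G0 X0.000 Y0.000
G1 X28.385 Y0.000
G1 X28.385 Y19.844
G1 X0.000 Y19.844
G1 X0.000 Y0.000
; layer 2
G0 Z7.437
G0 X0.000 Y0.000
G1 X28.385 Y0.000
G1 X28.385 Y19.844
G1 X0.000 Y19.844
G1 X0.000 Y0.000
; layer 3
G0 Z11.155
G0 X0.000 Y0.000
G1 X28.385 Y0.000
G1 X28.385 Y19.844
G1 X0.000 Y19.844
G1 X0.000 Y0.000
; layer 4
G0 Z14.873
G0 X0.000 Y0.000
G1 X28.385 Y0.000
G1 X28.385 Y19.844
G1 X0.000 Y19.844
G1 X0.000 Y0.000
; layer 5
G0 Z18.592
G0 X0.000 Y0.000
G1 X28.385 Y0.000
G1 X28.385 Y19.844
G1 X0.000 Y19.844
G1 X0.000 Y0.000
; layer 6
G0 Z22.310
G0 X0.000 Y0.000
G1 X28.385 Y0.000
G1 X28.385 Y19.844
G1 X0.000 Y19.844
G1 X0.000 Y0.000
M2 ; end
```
solid part
  facet normal 0.0000 0.0000 -1.0000
    outer loop
      vertex 28.385 19.844 0.000
      vertex 28.385 0.000 0.000
      vertex 0.000 0.000 0.000
    endloop
  endfacet
  facet normal 0.0000 0.0000 -1.0000
    outer loop
      vertex 0.000 19.844 0.000
      vertex 28.385 19.844 0.000
      vertex 0.000 0.000 0.000
    endloop
  endfacet
  facet normal 0.0000 0.0000 1.0000
    outer loop
      vertex 0.000 0.000 22.310
      vertex 28.385 0.000 22.310
      vertex 28.385 19.844 22.310
    endloop
  endfacet
  facet normal 0.0000 0.0000 1.0000
    outer loop
      vertex 0.000 0.000 22.310
      vertex 28.385 19.844 22.310
      vertex 0.000 19.844 22.310
    endloop
  endfacet
  facet normal 0.0000 -1.0000 0.0000
    outer loop
      vertex 0.000 0.000 0.000
      vertex 28.385 0.000 0.000
      vertex 28.385 0.000 22.310
    endloop
  endfacet
  facet normal 0.0000 -1.0000 0.0000
    outer loop
      vertex 0.000 0.000 0.000
      vertex 28.385 0.000 22.310
      vertex 0.000 0.000 22.310
    endloop
  endfacet
  facet normal 0.0000 1.0000 0.0000
    outer loop
      vertex 28.385 19.844 22.310
      vertex 28.385 19.844 0.000
      vertex 0.000 19.844 0.000
    endloop
  endfacet
  facet normal 0.0000 1.0000 0.0000
    outer loop
      vertex 0.000 19.844 22.310
      vertex 28.385 19.844 22.310
      vertex 0.000 19.844 0.000
    endloop
  endfacet
  facet normal -1.0000 0.0000 0.0000
    outer loop
      vertex 0.000 19.844 22.310
      vertex 0.000 19.844 0.000
      vertex 0.000 0.000 0.000
    endloop
  endfacet
  facet normal -1.0000 0.0000 0.0000
    outer loop
      vertex 0.000 0.000 22.310
      vertex 0.000 19.844 22.310
      vertex 0.000 0.000 0.000
    endloop
  endfacet
  facet normal 1.0000 0.0000 0.0000
    outer loop
      vertex 28.385 0.000 0.000
      vertex 28.385 19.844 0.000
      vertex 28.385 19.844 22.310
    endloop
  endfacet
  facet normal 1.0000 0.0000 0.0000
    outer loop
      vertex 28.385 0.000 0.000
      vertex 28.385 19.844 22.310
      vertex 28.385 0.000 22.310
    endloop
  endfacet
endsolid part

The G0 Z moves step by Δz≈3.718 mm. Every layer's G1 loop is the same polygon, so the solid is a straight extrusion of it from z=0 to z≈22.3. Closing with flat bottom and top caps and triangulating gives 12 facets — a rectangular box, roughly 28.4 × 19.8 mm footprint and 22.3 mm tall.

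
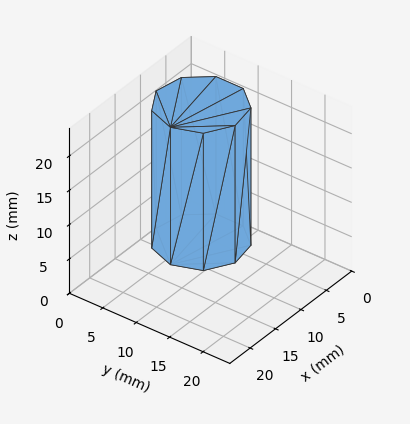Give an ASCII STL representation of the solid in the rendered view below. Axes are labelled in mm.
Reading the render: the shape is a regular 9-sided prism (a cylinder approximated with 9 flat sides), circumscribed radius ≈ 6 mm, height ≈ 20 mm (dimensions read to the nearest mm from the axis ticks). For the STL, each face is triangulated and given an outward normal.

solid part
  facet normal 0.0000 0.0000 -1.0000
    outer loop
      vertex 7.04 11.91 0.00
      vertex 10.60 9.86 0.00
      vertex 12.00 6.00 0.00
    endloop
  endfacet
  facet normal 0.0000 0.0000 -1.0000
    outer loop
      vertex 3.00 11.20 0.00
      vertex 7.04 11.91 0.00
      vertex 12.00 6.00 0.00
    endloop
  endfacet
  facet normal 0.0000 0.0000 -1.0000
    outer loop
      vertex 0.36 8.05 0.00
      vertex 3.00 11.20 0.00
      vertex 12.00 6.00 0.00
    endloop
  endfacet
  facet normal 0.0000 0.0000 -1.0000
    outer loop
      vertex 0.36 3.95 0.00
      vertex 0.36 8.05 0.00
      vertex 12.00 6.00 0.00
    endloop
  endfacet
  facet normal 0.0000 0.0000 -1.0000
    outer loop
      vertex 3.00 0.80 0.00
      vertex 0.36 3.95 0.00
      vertex 12.00 6.00 0.00
    endloop
  endfacet
  facet normal 0.0000 0.0000 -1.0000
    outer loop
      vertex 7.04 0.09 0.00
      vertex 3.00 0.80 0.00
      vertex 12.00 6.00 0.00
    endloop
  endfacet
  facet normal 0.0000 0.0000 -1.0000
    outer loop
      vertex 10.60 2.14 0.00
      vertex 7.04 0.09 0.00
      vertex 12.00 6.00 0.00
    endloop
  endfacet
  facet normal 0.0000 0.0000 1.0000
    outer loop
      vertex 12.00 6.00 20.00
      vertex 10.60 9.86 20.00
      vertex 7.04 11.91 20.00
    endloop
  endfacet
  facet normal 0.0000 0.0000 1.0000
    outer loop
      vertex 12.00 6.00 20.00
      vertex 7.04 11.91 20.00
      vertex 3.00 11.20 20.00
    endloop
  endfacet
  facet normal 0.0000 0.0000 1.0000
    outer loop
      vertex 12.00 6.00 20.00
      vertex 3.00 11.20 20.00
      vertex 0.36 8.05 20.00
    endloop
  endfacet
  facet normal 0.0000 0.0000 1.0000
    outer loop
      vertex 12.00 6.00 20.00
      vertex 0.36 8.05 20.00
      vertex 0.36 3.95 20.00
    endloop
  endfacet
  facet normal 0.0000 0.0000 1.0000
    outer loop
      vertex 12.00 6.00 20.00
      vertex 0.36 3.95 20.00
      vertex 3.00 0.80 20.00
    endloop
  endfacet
  facet normal 0.0000 0.0000 1.0000
    outer loop
      vertex 12.00 6.00 20.00
      vertex 3.00 0.80 20.00
      vertex 7.04 0.09 20.00
    endloop
  endfacet
  facet normal 0.0000 0.0000 1.0000
    outer loop
      vertex 12.00 6.00 20.00
      vertex 7.04 0.09 20.00
      vertex 10.60 2.14 20.00
    endloop
  endfacet
  facet normal 0.9401 0.3410 0.0000
    outer loop
      vertex 12.00 6.00 0.00
      vertex 10.60 9.86 0.00
      vertex 10.60 9.86 20.00
    endloop
  endfacet
  facet normal 0.9401 0.3410 0.0000
    outer loop
      vertex 12.00 6.00 0.00
      vertex 10.60 9.86 20.00
      vertex 12.00 6.00 20.00
    endloop
  endfacet
  facet normal 0.4990 0.8666 0.0000
    outer loop
      vertex 10.60 9.86 0.00
      vertex 7.04 11.91 0.00
      vertex 7.04 11.91 20.00
    endloop
  endfacet
  facet normal 0.4990 0.8666 0.0000
    outer loop
      vertex 10.60 9.86 0.00
      vertex 7.04 11.91 20.00
      vertex 10.60 9.86 20.00
    endloop
  endfacet
  facet normal -0.1731 0.9849 0.0000
    outer loop
      vertex 7.04 11.91 0.00
      vertex 3.00 11.20 0.00
      vertex 3.00 11.20 20.00
    endloop
  endfacet
  facet normal -0.1731 0.9849 0.0000
    outer loop
      vertex 7.04 11.91 0.00
      vertex 3.00 11.20 20.00
      vertex 7.04 11.91 20.00
    endloop
  endfacet
  facet normal -0.7664 0.6423 0.0000
    outer loop
      vertex 3.00 11.20 0.00
      vertex 0.36 8.05 0.00
      vertex 0.36 8.05 20.00
    endloop
  endfacet
  facet normal -0.7664 0.6423 0.0000
    outer loop
      vertex 3.00 11.20 0.00
      vertex 0.36 8.05 20.00
      vertex 3.00 11.20 20.00
    endloop
  endfacet
  facet normal -1.0000 0.0000 0.0000
    outer loop
      vertex 0.36 8.05 0.00
      vertex 0.36 3.95 0.00
      vertex 0.36 3.95 20.00
    endloop
  endfacet
  facet normal -1.0000 0.0000 0.0000
    outer loop
      vertex 0.36 8.05 0.00
      vertex 0.36 3.95 20.00
      vertex 0.36 8.05 20.00
    endloop
  endfacet
  facet normal -0.7664 -0.6423 0.0000
    outer loop
      vertex 0.36 3.95 0.00
      vertex 3.00 0.80 0.00
      vertex 3.00 0.80 20.00
    endloop
  endfacet
  facet normal -0.7664 -0.6423 0.0000
    outer loop
      vertex 0.36 3.95 0.00
      vertex 3.00 0.80 20.00
      vertex 0.36 3.95 20.00
    endloop
  endfacet
  facet normal -0.1731 -0.9849 0.0000
    outer loop
      vertex 3.00 0.80 0.00
      vertex 7.04 0.09 0.00
      vertex 7.04 0.09 20.00
    endloop
  endfacet
  facet normal -0.1731 -0.9849 0.0000
    outer loop
      vertex 3.00 0.80 0.00
      vertex 7.04 0.09 20.00
      vertex 3.00 0.80 20.00
    endloop
  endfacet
  facet normal 0.4990 -0.8666 0.0000
    outer loop
      vertex 7.04 0.09 0.00
      vertex 10.60 2.14 0.00
      vertex 10.60 2.14 20.00
    endloop
  endfacet
  facet normal 0.4990 -0.8666 0.0000
    outer loop
      vertex 7.04 0.09 0.00
      vertex 10.60 2.14 20.00
      vertex 7.04 0.09 20.00
    endloop
  endfacet
  facet normal 0.9401 -0.3410 0.0000
    outer loop
      vertex 10.60 2.14 0.00
      vertex 12.00 6.00 0.00
      vertex 12.00 6.00 20.00
    endloop
  endfacet
  facet normal 0.9401 -0.3410 0.0000
    outer loop
      vertex 10.60 2.14 0.00
      vertex 12.00 6.00 20.00
      vertex 10.60 2.14 20.00
    endloop
  endfacet
endsolid part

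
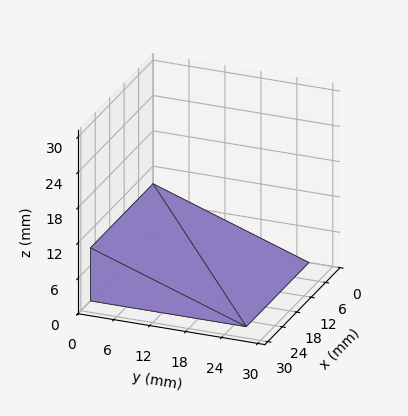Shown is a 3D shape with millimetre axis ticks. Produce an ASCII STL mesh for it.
Reading the render: the shape is a wedge (ramp): 26 × 26 mm base, rising to 9 mm along the y=0 edge and sloping linearly to z=0 at y=26 (dimensions read to the nearest mm from the axis ticks). For the STL, each face is triangulated and given an outward normal.

solid part
  facet normal 0.0000 0.0000 -1.0000
    outer loop
      vertex 26.00 26.00 0.00
      vertex 26.00 0.00 0.00
      vertex 0.00 0.00 0.00
    endloop
  endfacet
  facet normal 0.0000 0.0000 -1.0000
    outer loop
      vertex 0.00 26.00 0.00
      vertex 26.00 26.00 0.00
      vertex 0.00 0.00 0.00
    endloop
  endfacet
  facet normal 0.0000 -1.0000 0.0000
    outer loop
      vertex 0.00 0.00 0.00
      vertex 26.00 0.00 0.00
      vertex 26.00 0.00 9.00
    endloop
  endfacet
  facet normal 0.0000 -1.0000 0.0000
    outer loop
      vertex 0.00 0.00 0.00
      vertex 26.00 0.00 9.00
      vertex 0.00 0.00 9.00
    endloop
  endfacet
  facet normal 0.0000 0.3271 0.9450
    outer loop
      vertex 0.00 0.00 9.00
      vertex 26.00 0.00 9.00
      vertex 26.00 26.00 0.00
    endloop
  endfacet
  facet normal 0.0000 0.3271 0.9450
    outer loop
      vertex 0.00 0.00 9.00
      vertex 26.00 26.00 0.00
      vertex 0.00 26.00 0.00
    endloop
  endfacet
  facet normal -1.0000 0.0000 0.0000
    outer loop
      vertex 0.00 0.00 9.00
      vertex 0.00 26.00 0.00
      vertex 0.00 0.00 0.00
    endloop
  endfacet
  facet normal 1.0000 0.0000 0.0000
    outer loop
      vertex 26.00 0.00 0.00
      vertex 26.00 26.00 0.00
      vertex 26.00 0.00 9.00
    endloop
  endfacet
endsolid part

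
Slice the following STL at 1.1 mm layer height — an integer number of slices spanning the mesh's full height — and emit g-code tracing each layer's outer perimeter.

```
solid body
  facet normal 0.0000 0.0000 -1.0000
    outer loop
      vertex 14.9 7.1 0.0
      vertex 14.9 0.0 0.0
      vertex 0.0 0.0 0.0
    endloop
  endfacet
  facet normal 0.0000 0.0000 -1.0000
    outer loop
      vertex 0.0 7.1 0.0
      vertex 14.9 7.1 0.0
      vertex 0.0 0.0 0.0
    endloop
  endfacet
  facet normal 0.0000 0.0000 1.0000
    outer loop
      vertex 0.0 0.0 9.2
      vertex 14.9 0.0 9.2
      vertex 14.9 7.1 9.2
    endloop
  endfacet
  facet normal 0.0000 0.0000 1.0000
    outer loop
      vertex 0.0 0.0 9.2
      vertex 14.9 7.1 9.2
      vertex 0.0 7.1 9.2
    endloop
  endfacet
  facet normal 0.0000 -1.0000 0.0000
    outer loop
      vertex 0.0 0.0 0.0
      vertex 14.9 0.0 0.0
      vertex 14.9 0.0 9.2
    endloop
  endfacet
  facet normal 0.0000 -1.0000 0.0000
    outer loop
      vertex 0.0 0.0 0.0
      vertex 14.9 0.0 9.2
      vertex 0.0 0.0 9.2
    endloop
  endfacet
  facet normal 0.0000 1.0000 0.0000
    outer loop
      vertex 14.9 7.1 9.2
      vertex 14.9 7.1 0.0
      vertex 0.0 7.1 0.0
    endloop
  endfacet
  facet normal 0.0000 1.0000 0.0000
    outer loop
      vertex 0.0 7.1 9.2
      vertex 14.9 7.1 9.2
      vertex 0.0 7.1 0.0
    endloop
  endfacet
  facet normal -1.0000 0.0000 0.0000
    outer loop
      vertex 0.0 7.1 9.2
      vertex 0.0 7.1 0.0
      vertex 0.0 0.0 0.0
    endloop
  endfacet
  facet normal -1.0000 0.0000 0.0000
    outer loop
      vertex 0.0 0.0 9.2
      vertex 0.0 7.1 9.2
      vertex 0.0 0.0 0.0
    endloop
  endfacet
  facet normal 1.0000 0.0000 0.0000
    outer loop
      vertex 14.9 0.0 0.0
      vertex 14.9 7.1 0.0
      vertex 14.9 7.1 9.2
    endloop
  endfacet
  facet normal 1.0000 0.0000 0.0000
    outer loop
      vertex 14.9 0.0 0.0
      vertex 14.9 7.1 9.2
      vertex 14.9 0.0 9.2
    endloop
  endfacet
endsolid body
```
; perimeter-only toolpath
G21 ; units = mm
G90 ; absolute positioning
G28 ; home
; layer 1
G0 Z1.1
G0 X0.0 Y0.0
G1 X14.9 Y0.0
G1 X14.9 Y7.1
G1 X0.0 Y7.1
G1 X0.0 Y0.0
; layer 2
G0 Z2.3
G0 X0.0 Y0.0
G1 X14.9 Y0.0
G1 X14.9 Y7.1
G1 X0.0 Y7.1
G1 X0.0 Y0.0
; layer 3
G0 Z3.4
G0 X0.0 Y0.0
G1 X14.9 Y0.0
G1 X14.9 Y7.1
G1 X0.0 Y7.1
G1 X0.0 Y0.0
; layer 4
G0 Z4.6
G0 X0.0 Y0.0
G1 X14.9 Y0.0
G1 X14.9 Y7.1
G1 X0.0 Y7.1
G1 X0.0 Y0.0
; layer 5
G0 Z5.8
G0 X0.0 Y0.0
G1 X14.9 Y0.0
G1 X14.9 Y7.1
G1 X0.0 Y7.1
G1 X0.0 Y0.0
; layer 6
G0 Z6.9
G0 X0.0 Y0.0
G1 X14.9 Y0.0
G1 X14.9 Y7.1
G1 X0.0 Y7.1
G1 X0.0 Y0.0
; layer 7
G0 Z8.0
G0 X0.0 Y0.0
G1 X14.9 Y0.0
G1 X14.9 Y7.1
G1 X0.0 Y7.1
G1 X0.0 Y0.0
; layer 8
G0 Z9.2
G0 X0.0 Y0.0
G1 X14.9 Y0.0
G1 X14.9 Y7.1
G1 X0.0 Y7.1
G1 X0.0 Y0.0
M2 ; end

The solid is a rectangular box, roughly 14.9 × 7.1 mm footprint and 9.2 mm tall. Slicing at Δz = 1.1 mm — 8 equal slices spanning the solid's height, so layer i sits at z = i·h/8 — gives 8 non-empty perimeters. Each is a 4-segment closed polygon; G0 lifts to the layer z and rapids to the start vertex, then G1 traces the edges.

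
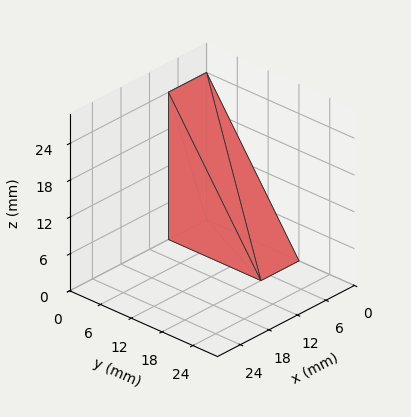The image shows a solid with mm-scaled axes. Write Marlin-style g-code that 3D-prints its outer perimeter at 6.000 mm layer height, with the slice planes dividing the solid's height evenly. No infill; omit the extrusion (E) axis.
Reading the render: the shape is a wedge (ramp): 8 × 18 mm base, rising to 24 mm along the y=0 edge and sloping linearly to z=0 at y=18 (dimensions read to the nearest mm from the axis ticks). For the g-code, the solid's height is divided into equal slices at the stated Δz and each level perimeter traced with G1 moves after a G0 lift.

; perimeter-only toolpath
G21 ; units = mm
G90 ; absolute positioning
G28 ; home
; layer 1
G0 Z6.000
G0 X0.000 Y0.000
G1 X8.000 Y0.000
G1 X8.000 Y13.500
G1 X0.000 Y13.500
G1 X0.000 Y0.000
; layer 2
G0 Z12.000
G0 X0.000 Y0.000
G1 X8.000 Y0.000
G1 X8.000 Y9.000
G1 X0.000 Y9.000
G1 X0.000 Y0.000
; layer 3
G0 Z18.000
G0 X0.000 Y0.000
G1 X8.000 Y0.000
G1 X8.000 Y4.500
G1 X0.000 Y4.500
G1 X0.000 Y0.000
M2 ; end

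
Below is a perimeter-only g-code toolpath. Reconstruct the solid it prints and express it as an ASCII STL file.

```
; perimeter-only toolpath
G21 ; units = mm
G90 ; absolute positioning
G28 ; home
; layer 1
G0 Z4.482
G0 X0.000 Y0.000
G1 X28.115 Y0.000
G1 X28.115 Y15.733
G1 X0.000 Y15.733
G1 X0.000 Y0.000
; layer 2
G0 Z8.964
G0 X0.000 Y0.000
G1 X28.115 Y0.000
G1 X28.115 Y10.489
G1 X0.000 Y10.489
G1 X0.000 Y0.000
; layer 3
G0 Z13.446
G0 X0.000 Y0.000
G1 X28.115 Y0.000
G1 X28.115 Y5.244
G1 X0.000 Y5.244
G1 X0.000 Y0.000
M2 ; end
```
solid part
  facet normal 0.0000 0.0000 -1.0000
    outer loop
      vertex 28.115 20.977 0.000
      vertex 28.115 0.000 0.000
      vertex 0.000 0.000 0.000
    endloop
  endfacet
  facet normal 0.0000 0.0000 -1.0000
    outer loop
      vertex 0.000 20.977 0.000
      vertex 28.115 20.977 0.000
      vertex 0.000 0.000 0.000
    endloop
  endfacet
  facet normal 0.0000 -1.0000 0.0000
    outer loop
      vertex 0.000 0.000 0.000
      vertex 28.115 0.000 0.000
      vertex 28.115 0.000 17.928
    endloop
  endfacet
  facet normal 0.0000 -1.0000 0.0000
    outer loop
      vertex 0.000 0.000 0.000
      vertex 28.115 0.000 17.928
      vertex 0.000 0.000 17.928
    endloop
  endfacet
  facet normal 0.0000 0.6497 0.7602
    outer loop
      vertex 0.000 0.000 17.928
      vertex 28.115 0.000 17.928
      vertex 28.115 20.977 0.000
    endloop
  endfacet
  facet normal 0.0000 0.6497 0.7602
    outer loop
      vertex 0.000 0.000 17.928
      vertex 28.115 20.977 0.000
      vertex 0.000 20.977 0.000
    endloop
  endfacet
  facet normal -1.0000 0.0000 0.0000
    outer loop
      vertex 0.000 0.000 17.928
      vertex 0.000 20.977 0.000
      vertex 0.000 0.000 0.000
    endloop
  endfacet
  facet normal 1.0000 0.0000 0.0000
    outer loop
      vertex 28.115 0.000 0.000
      vertex 28.115 20.977 0.000
      vertex 28.115 0.000 17.928
    endloop
  endfacet
endsolid part

The G0 Z moves step by Δz≈4.482 mm. The G1 loops shrink linearly with z, so the solid tapers from its base footprint up to z≈17.9. Closing with a flat bottom cap and the tapered top and triangulating gives 8 facets — a wedge (ramp): 28.1 × 21 mm base, rising to 17.9 mm along the y=0 edge and sloping linearly to z=0 at y=21.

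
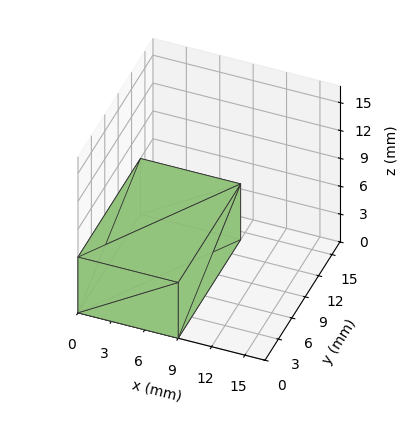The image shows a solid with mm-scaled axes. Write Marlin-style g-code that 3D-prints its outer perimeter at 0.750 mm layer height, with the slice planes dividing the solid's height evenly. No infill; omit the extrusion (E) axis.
Reading the render: the shape is a rectangular box, roughly 9 × 14 mm footprint and 6 mm tall (dimensions read to the nearest mm from the axis ticks). For the g-code, the solid's height is divided into equal slices at the stated Δz and each level perimeter traced with G1 moves after a G0 lift.

; perimeter-only toolpath
G21 ; units = mm
G90 ; absolute positioning
G28 ; home
; layer 1
G0 Z0.750
G0 X0.000 Y0.000
G1 X9.000 Y0.000
G1 X9.000 Y14.000
G1 X0.000 Y14.000
G1 X0.000 Y0.000
; layer 2
G0 Z1.500
G0 X0.000 Y0.000
G1 X9.000 Y0.000
G1 X9.000 Y14.000
G1 X0.000 Y14.000
G1 X0.000 Y0.000
; layer 3
G0 Z2.250
G0 X0.000 Y0.000
G1 X9.000 Y0.000
G1 X9.000 Y14.000
G1 X0.000 Y14.000
G1 X0.000 Y0.000
; layer 4
G0 Z3.000
G0 X0.000 Y0.000
G1 X9.000 Y0.000
G1 X9.000 Y14.000
G1 X0.000 Y14.000
G1 X0.000 Y0.000
; layer 5
G0 Z3.750
G0 X0.000 Y0.000
G1 X9.000 Y0.000
G1 X9.000 Y14.000
G1 X0.000 Y14.000
G1 X0.000 Y0.000
; layer 6
G0 Z4.500
G0 X0.000 Y0.000
G1 X9.000 Y0.000
G1 X9.000 Y14.000
G1 X0.000 Y14.000
G1 X0.000 Y0.000
; layer 7
G0 Z5.250
G0 X0.000 Y0.000
G1 X9.000 Y0.000
G1 X9.000 Y14.000
G1 X0.000 Y14.000
G1 X0.000 Y0.000
; layer 8
G0 Z6.000
G0 X0.000 Y0.000
G1 X9.000 Y0.000
G1 X9.000 Y14.000
G1 X0.000 Y14.000
G1 X0.000 Y0.000
M2 ; end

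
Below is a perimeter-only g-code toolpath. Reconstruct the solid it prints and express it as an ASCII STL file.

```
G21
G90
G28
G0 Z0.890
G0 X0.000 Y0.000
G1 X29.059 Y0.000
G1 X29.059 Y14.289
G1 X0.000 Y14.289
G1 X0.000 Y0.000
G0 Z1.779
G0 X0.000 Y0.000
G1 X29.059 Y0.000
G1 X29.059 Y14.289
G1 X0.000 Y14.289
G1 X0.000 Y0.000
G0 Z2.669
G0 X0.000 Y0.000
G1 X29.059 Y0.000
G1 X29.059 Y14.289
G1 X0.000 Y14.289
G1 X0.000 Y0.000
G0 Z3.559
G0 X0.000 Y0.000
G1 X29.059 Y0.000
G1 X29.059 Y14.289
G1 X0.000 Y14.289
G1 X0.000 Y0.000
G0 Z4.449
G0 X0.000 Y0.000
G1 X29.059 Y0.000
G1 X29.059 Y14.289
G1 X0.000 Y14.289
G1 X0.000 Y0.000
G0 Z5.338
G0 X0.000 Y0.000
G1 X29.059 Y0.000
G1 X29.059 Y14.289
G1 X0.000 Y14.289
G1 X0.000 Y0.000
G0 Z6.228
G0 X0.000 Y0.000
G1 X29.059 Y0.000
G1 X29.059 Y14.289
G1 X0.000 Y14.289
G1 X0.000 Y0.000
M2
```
solid part
  facet normal 0.0000 0.0000 -1.0000
    outer loop
      vertex 29.059 14.289 0.000
      vertex 29.059 0.000 0.000
      vertex 0.000 0.000 0.000
    endloop
  endfacet
  facet normal 0.0000 0.0000 -1.0000
    outer loop
      vertex 0.000 14.289 0.000
      vertex 29.059 14.289 0.000
      vertex 0.000 0.000 0.000
    endloop
  endfacet
  facet normal 0.0000 0.0000 1.0000
    outer loop
      vertex 0.000 0.000 6.228
      vertex 29.059 0.000 6.228
      vertex 29.059 14.289 6.228
    endloop
  endfacet
  facet normal 0.0000 0.0000 1.0000
    outer loop
      vertex 0.000 0.000 6.228
      vertex 29.059 14.289 6.228
      vertex 0.000 14.289 6.228
    endloop
  endfacet
  facet normal 0.0000 -1.0000 0.0000
    outer loop
      vertex 0.000 0.000 0.000
      vertex 29.059 0.000 0.000
      vertex 29.059 0.000 6.228
    endloop
  endfacet
  facet normal 0.0000 -1.0000 0.0000
    outer loop
      vertex 0.000 0.000 0.000
      vertex 29.059 0.000 6.228
      vertex 0.000 0.000 6.228
    endloop
  endfacet
  facet normal 0.0000 1.0000 0.0000
    outer loop
      vertex 29.059 14.289 6.228
      vertex 29.059 14.289 0.000
      vertex 0.000 14.289 0.000
    endloop
  endfacet
  facet normal 0.0000 1.0000 0.0000
    outer loop
      vertex 0.000 14.289 6.228
      vertex 29.059 14.289 6.228
      vertex 0.000 14.289 0.000
    endloop
  endfacet
  facet normal -1.0000 0.0000 0.0000
    outer loop
      vertex 0.000 14.289 6.228
      vertex 0.000 14.289 0.000
      vertex 0.000 0.000 0.000
    endloop
  endfacet
  facet normal -1.0000 0.0000 0.0000
    outer loop
      vertex 0.000 0.000 6.228
      vertex 0.000 14.289 6.228
      vertex 0.000 0.000 0.000
    endloop
  endfacet
  facet normal 1.0000 0.0000 0.0000
    outer loop
      vertex 29.059 0.000 0.000
      vertex 29.059 14.289 0.000
      vertex 29.059 14.289 6.228
    endloop
  endfacet
  facet normal 1.0000 0.0000 0.0000
    outer loop
      vertex 29.059 0.000 0.000
      vertex 29.059 14.289 6.228
      vertex 29.059 0.000 6.228
    endloop
  endfacet
endsolid part

The G0 Z moves step by Δz≈0.890 mm. Every layer's G1 loop is the same polygon, so the solid is a straight extrusion of it from z=0 to z≈6.23. Closing with flat bottom and top caps and triangulating gives 12 facets — a rectangular box, roughly 29.1 × 14.3 mm footprint and 6.23 mm tall.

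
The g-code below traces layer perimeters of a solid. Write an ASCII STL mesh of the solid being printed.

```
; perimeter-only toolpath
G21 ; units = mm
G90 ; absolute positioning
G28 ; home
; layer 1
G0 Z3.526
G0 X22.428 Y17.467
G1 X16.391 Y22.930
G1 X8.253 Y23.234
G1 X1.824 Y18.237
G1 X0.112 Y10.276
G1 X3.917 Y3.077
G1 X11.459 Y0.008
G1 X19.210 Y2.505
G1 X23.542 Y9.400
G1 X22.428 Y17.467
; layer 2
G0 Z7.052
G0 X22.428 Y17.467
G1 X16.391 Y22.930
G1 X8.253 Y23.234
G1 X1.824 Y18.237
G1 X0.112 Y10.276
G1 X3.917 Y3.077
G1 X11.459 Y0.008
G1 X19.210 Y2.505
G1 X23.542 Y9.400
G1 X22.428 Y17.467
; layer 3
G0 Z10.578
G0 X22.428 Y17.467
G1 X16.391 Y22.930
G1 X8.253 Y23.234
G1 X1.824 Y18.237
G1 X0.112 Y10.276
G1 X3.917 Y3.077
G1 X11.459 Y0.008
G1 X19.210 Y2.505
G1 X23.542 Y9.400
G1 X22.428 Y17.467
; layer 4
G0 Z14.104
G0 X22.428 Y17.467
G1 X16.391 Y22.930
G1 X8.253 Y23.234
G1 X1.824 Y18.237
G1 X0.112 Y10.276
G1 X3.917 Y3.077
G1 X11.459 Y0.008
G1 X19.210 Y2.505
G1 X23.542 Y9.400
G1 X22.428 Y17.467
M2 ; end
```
solid part
  facet normal 0.0000 0.0000 -1.0000
    outer loop
      vertex 8.253 23.234 0.000
      vertex 16.391 22.930 0.000
      vertex 22.428 17.467 0.000
    endloop
  endfacet
  facet normal 0.0000 0.0000 -1.0000
    outer loop
      vertex 1.824 18.237 0.000
      vertex 8.253 23.234 0.000
      vertex 22.428 17.467 0.000
    endloop
  endfacet
  facet normal 0.0000 0.0000 -1.0000
    outer loop
      vertex 0.112 10.276 0.000
      vertex 1.824 18.237 0.000
      vertex 22.428 17.467 0.000
    endloop
  endfacet
  facet normal 0.0000 0.0000 -1.0000
    outer loop
      vertex 3.917 3.077 0.000
      vertex 0.112 10.276 0.000
      vertex 22.428 17.467 0.000
    endloop
  endfacet
  facet normal 0.0000 0.0000 -1.0000
    outer loop
      vertex 11.459 0.008 0.000
      vertex 3.917 3.077 0.000
      vertex 22.428 17.467 0.000
    endloop
  endfacet
  facet normal 0.0000 0.0000 -1.0000
    outer loop
      vertex 19.210 2.505 0.000
      vertex 11.459 0.008 0.000
      vertex 22.428 17.467 0.000
    endloop
  endfacet
  facet normal 0.0000 0.0000 -1.0000
    outer loop
      vertex 23.542 9.400 0.000
      vertex 19.210 2.505 0.000
      vertex 22.428 17.467 0.000
    endloop
  endfacet
  facet normal 0.0000 0.0000 1.0000
    outer loop
      vertex 22.428 17.467 14.104
      vertex 16.391 22.930 14.104
      vertex 8.253 23.234 14.104
    endloop
  endfacet
  facet normal 0.0000 0.0000 1.0000
    outer loop
      vertex 22.428 17.467 14.104
      vertex 8.253 23.234 14.104
      vertex 1.824 18.237 14.104
    endloop
  endfacet
  facet normal 0.0000 0.0000 1.0000
    outer loop
      vertex 22.428 17.467 14.104
      vertex 1.824 18.237 14.104
      vertex 0.112 10.276 14.104
    endloop
  endfacet
  facet normal 0.0000 0.0000 1.0000
    outer loop
      vertex 22.428 17.467 14.104
      vertex 0.112 10.276 14.104
      vertex 3.917 3.077 14.104
    endloop
  endfacet
  facet normal 0.0000 0.0000 1.0000
    outer loop
      vertex 22.428 17.467 14.104
      vertex 3.917 3.077 14.104
      vertex 11.459 0.008 14.104
    endloop
  endfacet
  facet normal 0.0000 0.0000 1.0000
    outer loop
      vertex 22.428 17.467 14.104
      vertex 11.459 0.008 14.104
      vertex 19.210 2.505 14.104
    endloop
  endfacet
  facet normal 0.0000 0.0000 1.0000
    outer loop
      vertex 22.428 17.467 14.104
      vertex 19.210 2.505 14.104
      vertex 23.542 9.400 14.104
    endloop
  endfacet
  facet normal 0.6710 0.7415 0.0000
    outer loop
      vertex 22.428 17.467 0.000
      vertex 16.391 22.930 0.000
      vertex 16.391 22.930 14.104
    endloop
  endfacet
  facet normal 0.6710 0.7415 0.0000
    outer loop
      vertex 22.428 17.467 0.000
      vertex 16.391 22.930 14.104
      vertex 22.428 17.467 14.104
    endloop
  endfacet
  facet normal 0.0373 0.9993 0.0000
    outer loop
      vertex 16.391 22.930 0.000
      vertex 8.253 23.234 0.000
      vertex 8.253 23.234 14.104
    endloop
  endfacet
  facet normal 0.0373 0.9993 0.0000
    outer loop
      vertex 16.391 22.930 0.000
      vertex 8.253 23.234 14.104
      vertex 16.391 22.930 14.104
    endloop
  endfacet
  facet normal -0.6137 0.7896 0.0000
    outer loop
      vertex 8.253 23.234 0.000
      vertex 1.824 18.237 0.000
      vertex 1.824 18.237 14.104
    endloop
  endfacet
  facet normal -0.6137 0.7896 0.0000
    outer loop
      vertex 8.253 23.234 0.000
      vertex 1.824 18.237 14.104
      vertex 8.253 23.234 14.104
    endloop
  endfacet
  facet normal -0.9776 0.2102 0.0000
    outer loop
      vertex 1.824 18.237 0.000
      vertex 0.112 10.276 0.000
      vertex 0.112 10.276 14.104
    endloop
  endfacet
  facet normal -0.9776 0.2102 0.0000
    outer loop
      vertex 1.824 18.237 0.000
      vertex 0.112 10.276 14.104
      vertex 1.824 18.237 14.104
    endloop
  endfacet
  facet normal -0.8841 -0.4673 0.0000
    outer loop
      vertex 0.112 10.276 0.000
      vertex 3.917 3.077 0.000
      vertex 3.917 3.077 14.104
    endloop
  endfacet
  facet normal -0.8841 -0.4673 0.0000
    outer loop
      vertex 0.112 10.276 0.000
      vertex 3.917 3.077 14.104
      vertex 0.112 10.276 14.104
    endloop
  endfacet
  facet normal -0.3769 -0.9262 0.0000
    outer loop
      vertex 3.917 3.077 0.000
      vertex 11.459 0.008 0.000
      vertex 11.459 0.008 14.104
    endloop
  endfacet
  facet normal -0.3769 -0.9262 0.0000
    outer loop
      vertex 3.917 3.077 0.000
      vertex 11.459 0.008 14.104
      vertex 3.917 3.077 14.104
    endloop
  endfacet
  facet normal 0.3066 -0.9518 0.0000
    outer loop
      vertex 11.459 0.008 0.000
      vertex 19.210 2.505 0.000
      vertex 19.210 2.505 14.104
    endloop
  endfacet
  facet normal 0.3066 -0.9518 0.0000
    outer loop
      vertex 11.459 0.008 0.000
      vertex 19.210 2.505 14.104
      vertex 11.459 0.008 14.104
    endloop
  endfacet
  facet normal 0.8467 -0.5320 0.0000
    outer loop
      vertex 19.210 2.505 0.000
      vertex 23.542 9.400 0.000
      vertex 23.542 9.400 14.104
    endloop
  endfacet
  facet normal 0.8467 -0.5320 0.0000
    outer loop
      vertex 19.210 2.505 0.000
      vertex 23.542 9.400 14.104
      vertex 19.210 2.505 14.104
    endloop
  endfacet
  facet normal 0.9906 0.1368 0.0000
    outer loop
      vertex 23.542 9.400 0.000
      vertex 22.428 17.467 0.000
      vertex 22.428 17.467 14.104
    endloop
  endfacet
  facet normal 0.9906 0.1368 0.0000
    outer loop
      vertex 23.542 9.400 0.000
      vertex 22.428 17.467 14.104
      vertex 23.542 9.400 14.104
    endloop
  endfacet
endsolid part

The G0 Z moves step by Δz≈3.526 mm. Every layer's G1 loop is the same polygon, so the solid is a straight extrusion of it from z=0 to z≈14.1. Closing with flat bottom and top caps and triangulating gives 32 facets — a regular 9-sided prism (a cylinder approximated with 9 flat sides), circumscribed radius ≈ 11.9 mm, height ≈ 14.1 mm.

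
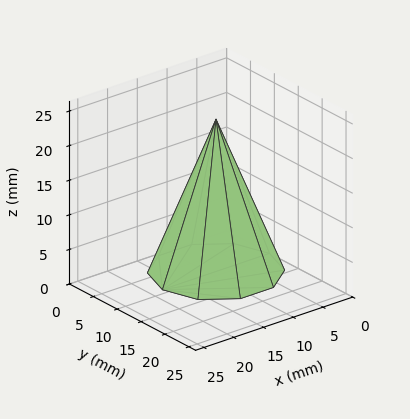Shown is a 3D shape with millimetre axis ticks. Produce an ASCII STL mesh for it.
Reading the render: the shape is a regular 10-sided pyramid, base circumscribed radius ≈ 9 mm, apex at z ≈ 22 mm (dimensions read to the nearest mm from the axis ticks). For the STL, each face is triangulated and given an outward normal.

solid part
  facet normal 0.0000 0.0000 -1.0000
    outer loop
      vertex 11.78 17.56 0.00
      vertex 16.28 14.29 0.00
      vertex 18.00 9.00 0.00
    endloop
  endfacet
  facet normal 0.0000 0.0000 -1.0000
    outer loop
      vertex 6.22 17.56 0.00
      vertex 11.78 17.56 0.00
      vertex 18.00 9.00 0.00
    endloop
  endfacet
  facet normal 0.0000 0.0000 -1.0000
    outer loop
      vertex 1.72 14.29 0.00
      vertex 6.22 17.56 0.00
      vertex 18.00 9.00 0.00
    endloop
  endfacet
  facet normal 0.0000 0.0000 -1.0000
    outer loop
      vertex 0.00 9.00 0.00
      vertex 1.72 14.29 0.00
      vertex 18.00 9.00 0.00
    endloop
  endfacet
  facet normal 0.0000 0.0000 -1.0000
    outer loop
      vertex 1.72 3.71 0.00
      vertex 0.00 9.00 0.00
      vertex 18.00 9.00 0.00
    endloop
  endfacet
  facet normal 0.0000 0.0000 -1.0000
    outer loop
      vertex 6.22 0.44 0.00
      vertex 1.72 3.71 0.00
      vertex 18.00 9.00 0.00
    endloop
  endfacet
  facet normal 0.0000 0.0000 -1.0000
    outer loop
      vertex 11.78 0.44 0.00
      vertex 6.22 0.44 0.00
      vertex 18.00 9.00 0.00
    endloop
  endfacet
  facet normal 0.0000 0.0000 -1.0000
    outer loop
      vertex 16.28 3.71 0.00
      vertex 11.78 0.44 0.00
      vertex 18.00 9.00 0.00
    endloop
  endfacet
  facet normal 0.8863 0.2882 0.3626
    outer loop
      vertex 18.00 9.00 0.00
      vertex 16.28 14.29 0.00
      vertex 9.00 9.00 22.00
    endloop
  endfacet
  facet normal 0.5479 0.7539 0.3626
    outer loop
      vertex 16.28 14.29 0.00
      vertex 11.78 17.56 0.00
      vertex 9.00 9.00 22.00
    endloop
  endfacet
  facet normal 0.0000 0.9319 0.3626
    outer loop
      vertex 11.78 17.56 0.00
      vertex 6.22 17.56 0.00
      vertex 9.00 9.00 22.00
    endloop
  endfacet
  facet normal -0.5479 0.7539 0.3626
    outer loop
      vertex 6.22 17.56 0.00
      vertex 1.72 14.29 0.00
      vertex 9.00 9.00 22.00
    endloop
  endfacet
  facet normal -0.8863 0.2882 0.3626
    outer loop
      vertex 1.72 14.29 0.00
      vertex 0.00 9.00 0.00
      vertex 9.00 9.00 22.00
    endloop
  endfacet
  facet normal -0.8863 -0.2882 0.3626
    outer loop
      vertex 0.00 9.00 0.00
      vertex 1.72 3.71 0.00
      vertex 9.00 9.00 22.00
    endloop
  endfacet
  facet normal -0.5479 -0.7539 0.3626
    outer loop
      vertex 1.72 3.71 0.00
      vertex 6.22 0.44 0.00
      vertex 9.00 9.00 22.00
    endloop
  endfacet
  facet normal 0.0000 -0.9319 0.3626
    outer loop
      vertex 6.22 0.44 0.00
      vertex 11.78 0.44 0.00
      vertex 9.00 9.00 22.00
    endloop
  endfacet
  facet normal 0.5479 -0.7539 0.3626
    outer loop
      vertex 11.78 0.44 0.00
      vertex 16.28 3.71 0.00
      vertex 9.00 9.00 22.00
    endloop
  endfacet
  facet normal 0.8863 -0.2882 0.3626
    outer loop
      vertex 16.28 3.71 0.00
      vertex 18.00 9.00 0.00
      vertex 9.00 9.00 22.00
    endloop
  endfacet
endsolid part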